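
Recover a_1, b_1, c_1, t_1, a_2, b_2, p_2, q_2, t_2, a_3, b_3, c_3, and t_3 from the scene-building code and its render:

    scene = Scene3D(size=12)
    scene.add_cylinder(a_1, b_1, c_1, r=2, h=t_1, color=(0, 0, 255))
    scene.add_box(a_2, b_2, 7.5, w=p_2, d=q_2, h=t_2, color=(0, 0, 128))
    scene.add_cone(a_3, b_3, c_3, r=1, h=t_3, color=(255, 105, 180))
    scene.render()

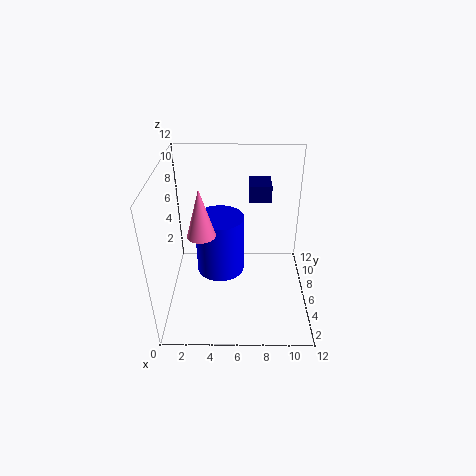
a_1 = 4.5
b_1 = 6
c_1 = 3
t_1 = 5
a_2 = 7
b_2 = 9.5
p_2 = 2
q_2 = 2.5
t_2 = 1.5
a_3 = 3.5
b_3 = 2.5
c_3 = 8.5
t_3 = 3.5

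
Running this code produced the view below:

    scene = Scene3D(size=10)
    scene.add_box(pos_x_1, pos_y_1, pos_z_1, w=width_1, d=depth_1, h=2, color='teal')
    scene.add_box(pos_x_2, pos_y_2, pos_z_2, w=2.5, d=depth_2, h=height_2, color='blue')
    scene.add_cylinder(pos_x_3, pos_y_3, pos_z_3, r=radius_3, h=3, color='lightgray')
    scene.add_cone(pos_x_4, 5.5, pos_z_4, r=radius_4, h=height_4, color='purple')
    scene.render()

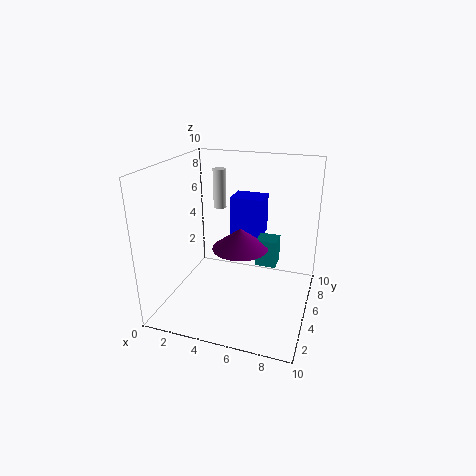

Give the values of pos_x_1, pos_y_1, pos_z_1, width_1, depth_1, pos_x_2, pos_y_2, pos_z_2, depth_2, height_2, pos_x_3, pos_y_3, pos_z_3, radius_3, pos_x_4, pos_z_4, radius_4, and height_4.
pos_x_1 = 6, pos_y_1 = 6, pos_z_1 = 2.5, width_1 = 1.5, depth_1 = 1.5, pos_x_2 = 3.5, pos_y_2 = 7.5, pos_z_2 = 4, depth_2 = 2, height_2 = 3, pos_x_3 = 2.5, pos_y_3 = 8, pos_z_3 = 6, radius_3 = 0.5, pos_x_4 = 5, pos_z_4 = 4, radius_4 = 2, height_4 = 1.5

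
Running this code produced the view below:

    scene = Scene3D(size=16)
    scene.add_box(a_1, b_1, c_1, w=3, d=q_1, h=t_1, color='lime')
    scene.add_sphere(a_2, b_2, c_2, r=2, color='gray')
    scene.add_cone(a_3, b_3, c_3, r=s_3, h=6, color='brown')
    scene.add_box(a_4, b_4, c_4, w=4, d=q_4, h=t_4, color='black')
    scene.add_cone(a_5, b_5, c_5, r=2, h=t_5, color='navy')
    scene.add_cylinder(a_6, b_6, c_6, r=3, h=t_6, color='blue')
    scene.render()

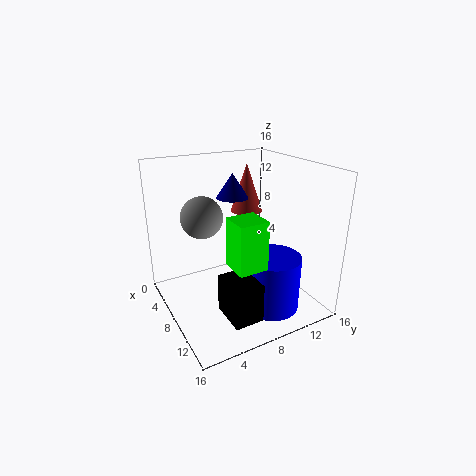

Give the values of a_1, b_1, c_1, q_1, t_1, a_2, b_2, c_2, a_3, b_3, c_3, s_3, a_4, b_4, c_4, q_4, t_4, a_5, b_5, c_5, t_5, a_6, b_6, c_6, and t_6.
a_1 = 11, b_1 = 5, c_1 = 7, q_1 = 3, t_1 = 5, a_2 = 10, b_2 = 3, c_2 = 12, a_3 = 3, b_3 = 12, c_3 = 9, s_3 = 2, a_4 = 11, b_4 = 4, c_4 = 2, q_4 = 3, t_4 = 4, a_5 = 3, b_5 = 10, c_5 = 11, t_5 = 3, a_6 = 12, b_6 = 10, c_6 = 1, t_6 = 6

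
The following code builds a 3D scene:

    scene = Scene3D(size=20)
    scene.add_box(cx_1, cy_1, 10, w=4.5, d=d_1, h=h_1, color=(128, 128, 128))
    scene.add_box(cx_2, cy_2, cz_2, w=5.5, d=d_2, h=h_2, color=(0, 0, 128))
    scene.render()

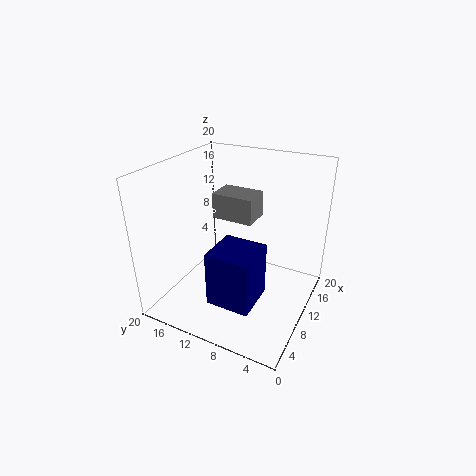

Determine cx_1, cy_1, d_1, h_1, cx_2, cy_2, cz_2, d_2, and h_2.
cx_1 = 14; cy_1 = 10; d_1 = 6.5; h_1 = 4; cx_2 = 1.5; cy_2 = 4.5; cz_2 = 5; d_2 = 5.5; h_2 = 7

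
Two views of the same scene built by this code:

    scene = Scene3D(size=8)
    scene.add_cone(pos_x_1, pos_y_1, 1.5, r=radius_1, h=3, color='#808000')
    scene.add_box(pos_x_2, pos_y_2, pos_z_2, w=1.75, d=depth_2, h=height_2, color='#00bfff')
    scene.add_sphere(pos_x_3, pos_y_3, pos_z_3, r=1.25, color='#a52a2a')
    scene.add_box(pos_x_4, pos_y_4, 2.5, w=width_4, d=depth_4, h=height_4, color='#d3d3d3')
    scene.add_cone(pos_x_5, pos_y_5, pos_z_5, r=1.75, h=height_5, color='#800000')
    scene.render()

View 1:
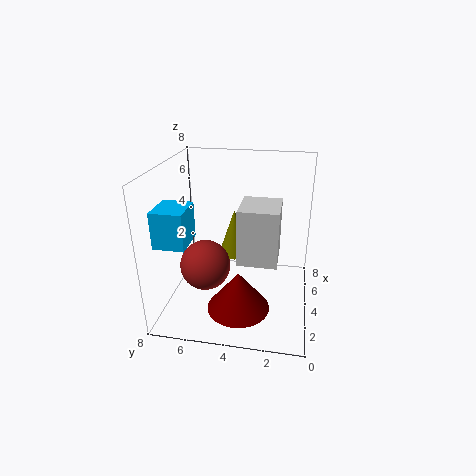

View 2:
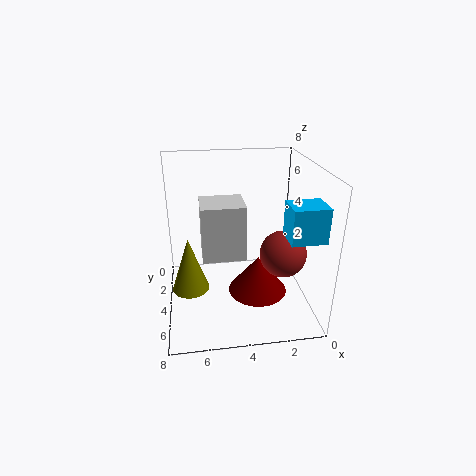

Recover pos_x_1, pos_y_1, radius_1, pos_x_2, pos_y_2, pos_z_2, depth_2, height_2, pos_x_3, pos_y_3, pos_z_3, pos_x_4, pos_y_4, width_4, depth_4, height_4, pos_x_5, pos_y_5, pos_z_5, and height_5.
pos_x_1 = 6.75
pos_y_1 = 4.75
radius_1 = 1
pos_x_2 = 0.25
pos_y_2 = 5.75
pos_z_2 = 5
depth_2 = 1.5
height_2 = 1.75
pos_x_3 = 1.75
pos_y_3 = 5.25
pos_z_3 = 3.5
pos_x_4 = 3.5
pos_y_4 = 1.75
width_4 = 2.5
depth_4 = 2.25
height_4 = 3.25
pos_x_5 = 2.75
pos_y_5 = 3.75
pos_z_5 = 0.25
height_5 = 2.25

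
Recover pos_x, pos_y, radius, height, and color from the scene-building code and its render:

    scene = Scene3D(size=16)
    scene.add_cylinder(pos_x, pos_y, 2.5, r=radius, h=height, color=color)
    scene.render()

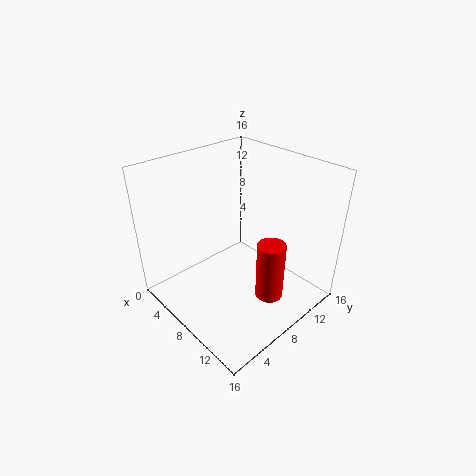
pos_x = 12.5
pos_y = 8.5
radius = 1.5
height = 6.5
color = 'red'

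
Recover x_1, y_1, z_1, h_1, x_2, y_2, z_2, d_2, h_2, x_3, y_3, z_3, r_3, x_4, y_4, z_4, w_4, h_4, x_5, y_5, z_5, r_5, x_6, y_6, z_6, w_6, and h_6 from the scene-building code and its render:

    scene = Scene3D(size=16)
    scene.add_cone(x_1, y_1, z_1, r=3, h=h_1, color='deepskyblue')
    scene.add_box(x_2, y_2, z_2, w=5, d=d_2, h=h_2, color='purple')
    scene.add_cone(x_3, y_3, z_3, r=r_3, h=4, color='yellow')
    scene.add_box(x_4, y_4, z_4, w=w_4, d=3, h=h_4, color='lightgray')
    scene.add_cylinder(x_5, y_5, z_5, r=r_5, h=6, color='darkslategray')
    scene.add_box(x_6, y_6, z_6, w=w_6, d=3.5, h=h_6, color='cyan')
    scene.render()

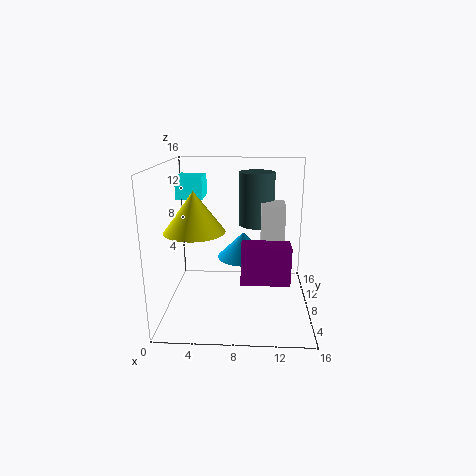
x_1 = 8.5, y_1 = 10, z_1 = 5, h_1 = 3, x_2 = 8.5, y_2 = 3.5, z_2 = 4.5, d_2 = 2.5, h_2 = 4, x_3 = 4, y_3 = 4, z_3 = 10, r_3 = 3, x_4 = 10.5, y_4 = 6.5, z_4 = 5.5, w_4 = 2.5, h_4 = 6.5, x_5 = 10, y_5 = 10, z_5 = 9, r_5 = 2, x_6 = 1, y_6 = 9, z_6 = 12, w_6 = 3, h_6 = 2.5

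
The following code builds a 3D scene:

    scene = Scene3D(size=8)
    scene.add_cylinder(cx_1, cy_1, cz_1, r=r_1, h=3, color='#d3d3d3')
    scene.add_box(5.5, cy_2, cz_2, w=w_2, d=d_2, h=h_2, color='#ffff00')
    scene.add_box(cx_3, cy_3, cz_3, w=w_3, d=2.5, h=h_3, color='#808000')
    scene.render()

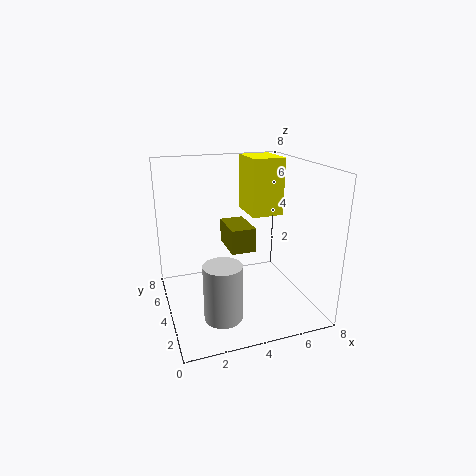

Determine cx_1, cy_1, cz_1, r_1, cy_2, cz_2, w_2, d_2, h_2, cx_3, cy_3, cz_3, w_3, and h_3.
cx_1 = 2.5, cy_1 = 2, cz_1 = 0.5, r_1 = 1, cy_2 = 5.5, cz_2 = 4.5, w_2 = 2, d_2 = 2.5, h_2 = 3.5, cx_3 = 4, cy_3 = 5, cz_3 = 2.5, w_3 = 1.5, h_3 = 1.5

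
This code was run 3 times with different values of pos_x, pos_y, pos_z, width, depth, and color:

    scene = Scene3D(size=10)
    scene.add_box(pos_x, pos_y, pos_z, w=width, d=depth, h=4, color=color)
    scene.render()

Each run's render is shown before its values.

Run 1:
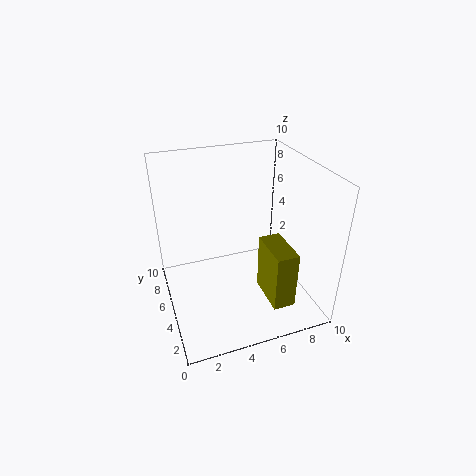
pos_x = 6.25
pos_y = 1.25
pos_z = 1.25
width = 1.5
depth = 3
color = 'olive'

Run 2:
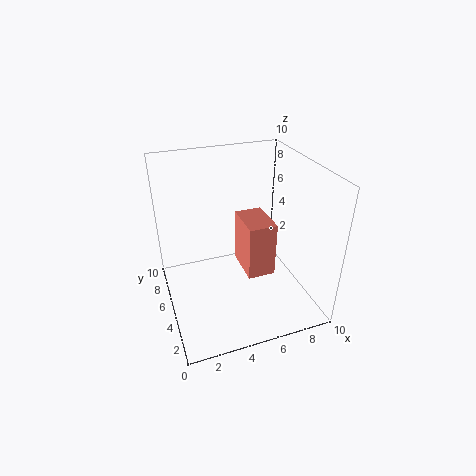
pos_x = 5.5
pos_y = 4
pos_z = 2
width = 2
depth = 3
color = 'salmon'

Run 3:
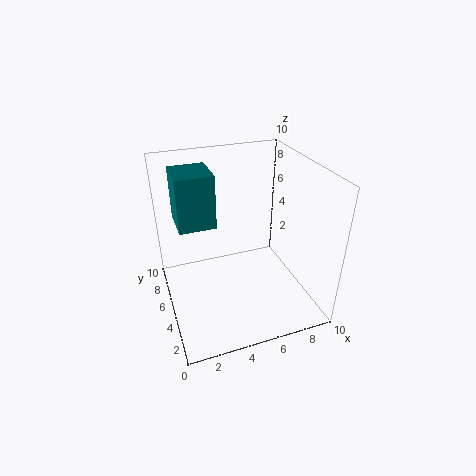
pos_x = 1.25
pos_y = 6.75
pos_z = 5
width = 2.75
depth = 3
color = 'teal'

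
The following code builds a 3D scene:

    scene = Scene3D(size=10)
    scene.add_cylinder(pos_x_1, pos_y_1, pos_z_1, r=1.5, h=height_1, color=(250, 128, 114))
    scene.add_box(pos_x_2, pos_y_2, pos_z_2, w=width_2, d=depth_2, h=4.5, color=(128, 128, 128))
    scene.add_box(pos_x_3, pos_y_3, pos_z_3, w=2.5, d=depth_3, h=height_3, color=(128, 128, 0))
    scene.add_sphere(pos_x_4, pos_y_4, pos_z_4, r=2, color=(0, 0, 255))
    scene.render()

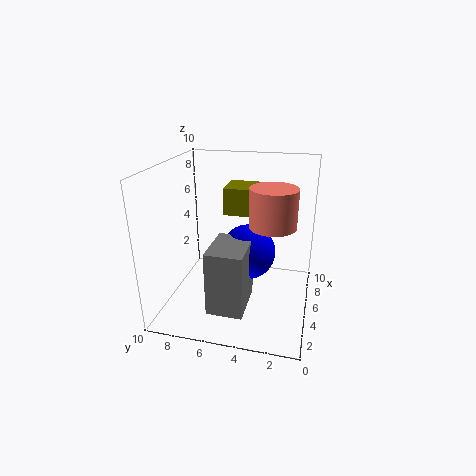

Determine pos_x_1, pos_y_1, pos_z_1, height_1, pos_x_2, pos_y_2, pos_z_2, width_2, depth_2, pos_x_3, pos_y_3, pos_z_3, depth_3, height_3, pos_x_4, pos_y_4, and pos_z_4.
pos_x_1 = 4
pos_y_1 = 2.5
pos_z_1 = 6.5
height_1 = 2.5
pos_x_2 = 2
pos_y_2 = 4
pos_z_2 = 0.5
width_2 = 3.5
depth_2 = 2.5
pos_x_3 = 6.5
pos_y_3 = 3.5
pos_z_3 = 6
depth_3 = 3
height_3 = 2
pos_x_4 = 6
pos_y_4 = 4.5
pos_z_4 = 3.5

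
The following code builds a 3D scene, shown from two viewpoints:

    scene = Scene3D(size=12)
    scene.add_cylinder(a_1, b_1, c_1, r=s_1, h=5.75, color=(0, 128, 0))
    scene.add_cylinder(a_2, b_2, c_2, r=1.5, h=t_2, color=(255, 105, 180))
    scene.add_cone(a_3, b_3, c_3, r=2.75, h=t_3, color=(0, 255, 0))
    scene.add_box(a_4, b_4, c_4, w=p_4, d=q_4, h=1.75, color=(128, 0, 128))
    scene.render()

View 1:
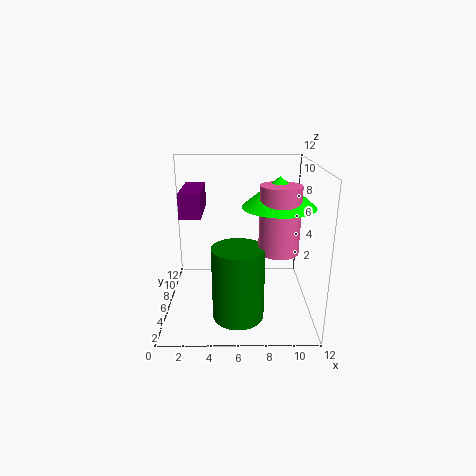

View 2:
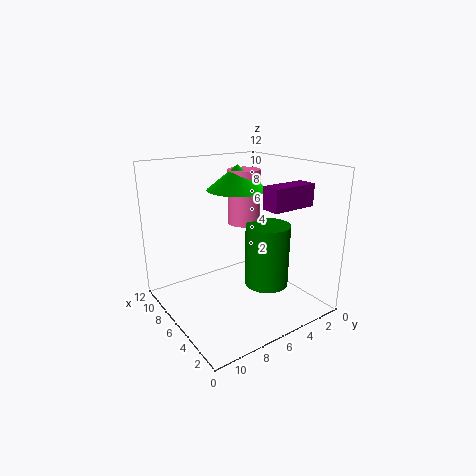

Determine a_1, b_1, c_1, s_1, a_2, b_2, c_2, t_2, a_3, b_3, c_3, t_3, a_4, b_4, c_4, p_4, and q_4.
a_1 = 6, b_1 = 2.75, c_1 = 0.75, s_1 = 2, a_2 = 9, b_2 = 3.25, c_2 = 6, t_2 = 5, a_3 = 9, b_3 = 4, c_3 = 9.25, t_3 = 2.25, a_4 = 2, b_4 = 1.75, c_4 = 9, p_4 = 1.5, q_4 = 3.75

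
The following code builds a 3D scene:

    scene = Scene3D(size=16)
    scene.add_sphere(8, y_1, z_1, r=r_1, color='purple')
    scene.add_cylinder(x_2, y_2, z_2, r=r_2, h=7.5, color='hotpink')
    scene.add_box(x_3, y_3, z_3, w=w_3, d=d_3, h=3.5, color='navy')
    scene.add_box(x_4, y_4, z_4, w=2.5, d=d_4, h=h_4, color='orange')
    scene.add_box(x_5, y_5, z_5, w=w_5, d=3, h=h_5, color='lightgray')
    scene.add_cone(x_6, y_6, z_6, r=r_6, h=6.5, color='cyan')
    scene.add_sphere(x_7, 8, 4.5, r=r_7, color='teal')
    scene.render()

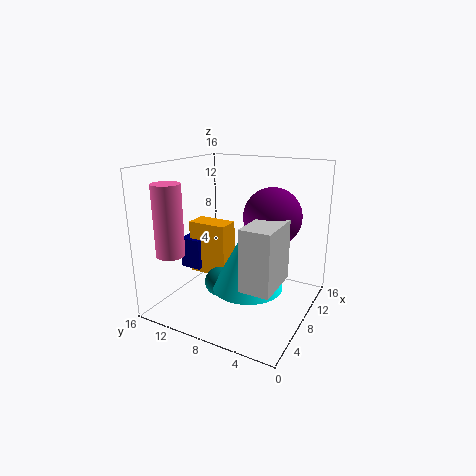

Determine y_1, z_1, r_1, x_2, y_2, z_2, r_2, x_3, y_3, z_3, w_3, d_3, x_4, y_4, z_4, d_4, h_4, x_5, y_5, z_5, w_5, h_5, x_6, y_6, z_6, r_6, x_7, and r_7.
y_1 = 4
z_1 = 11
r_1 = 3
x_2 = 2.5
y_2 = 13
z_2 = 7
r_2 = 1.5
x_3 = 6
y_3 = 12
z_3 = 4
w_3 = 4
d_3 = 2.5
x_4 = 6.5
y_4 = 9
z_4 = 3.5
d_4 = 4.5
h_4 = 6
x_5 = 1.5
y_5 = 1.5
z_5 = 5.5
w_5 = 5
h_5 = 6
x_6 = 4.5
y_6 = 5
z_6 = 4.5
r_6 = 3.5
x_7 = 4
r_7 = 1.5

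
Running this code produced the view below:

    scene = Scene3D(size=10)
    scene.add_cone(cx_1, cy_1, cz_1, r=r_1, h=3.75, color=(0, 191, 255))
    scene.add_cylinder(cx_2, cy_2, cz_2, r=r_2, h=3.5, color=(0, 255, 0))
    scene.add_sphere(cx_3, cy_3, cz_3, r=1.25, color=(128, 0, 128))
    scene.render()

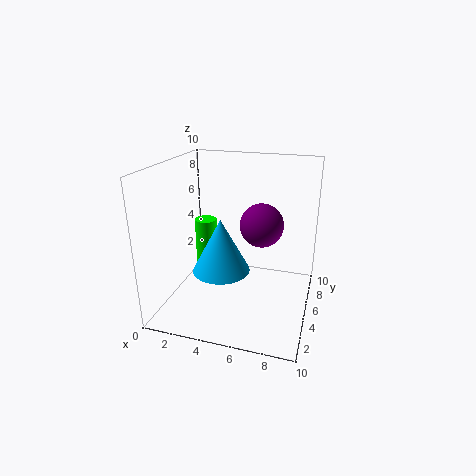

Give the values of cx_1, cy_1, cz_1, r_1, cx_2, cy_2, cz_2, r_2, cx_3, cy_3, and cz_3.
cx_1 = 4, cy_1 = 4.25, cz_1 = 2.75, r_1 = 2, cx_2 = 2.75, cy_2 = 4.75, cz_2 = 2.75, r_2 = 0.75, cx_3 = 7.25, cy_3 = 2.25, cz_3 = 7.25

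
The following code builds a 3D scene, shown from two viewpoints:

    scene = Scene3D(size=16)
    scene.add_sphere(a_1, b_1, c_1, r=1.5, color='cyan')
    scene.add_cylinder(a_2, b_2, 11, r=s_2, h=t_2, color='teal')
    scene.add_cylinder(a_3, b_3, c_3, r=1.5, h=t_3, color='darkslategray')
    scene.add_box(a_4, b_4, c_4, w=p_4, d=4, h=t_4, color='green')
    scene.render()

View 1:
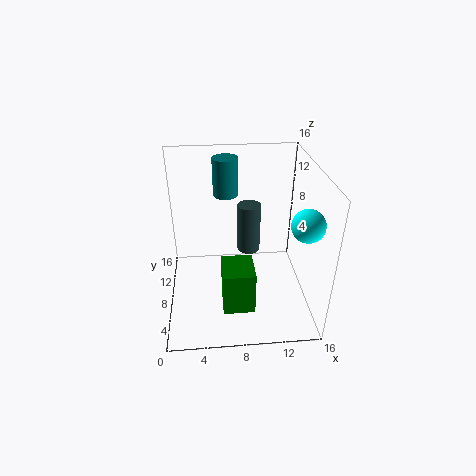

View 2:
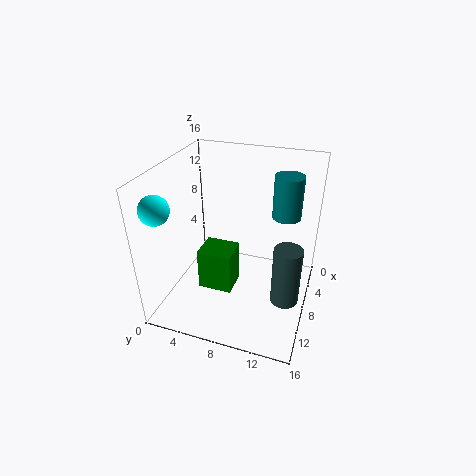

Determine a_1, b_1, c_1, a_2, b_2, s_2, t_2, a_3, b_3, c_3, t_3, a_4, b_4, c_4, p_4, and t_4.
a_1 = 13.5; b_1 = 1.5; c_1 = 13; a_2 = 7; b_2 = 13; s_2 = 1.5; t_2 = 4.5; a_3 = 10; b_3 = 14; c_3 = 2.5; t_3 = 6.5; a_4 = 6; b_4 = 3.5; c_4 = 1; p_4 = 3.5; t_4 = 5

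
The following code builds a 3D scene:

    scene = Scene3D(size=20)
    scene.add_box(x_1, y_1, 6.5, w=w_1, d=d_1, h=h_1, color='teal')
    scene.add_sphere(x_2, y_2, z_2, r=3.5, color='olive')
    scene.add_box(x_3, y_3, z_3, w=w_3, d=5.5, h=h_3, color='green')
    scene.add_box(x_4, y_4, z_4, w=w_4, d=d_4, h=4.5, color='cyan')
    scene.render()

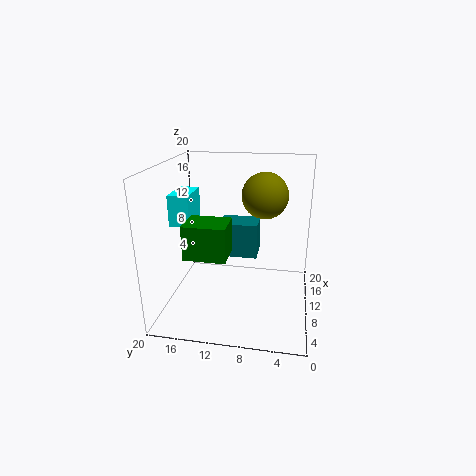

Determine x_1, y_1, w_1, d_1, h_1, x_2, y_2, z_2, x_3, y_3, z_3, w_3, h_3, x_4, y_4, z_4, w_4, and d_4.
x_1 = 11, y_1 = 7.5, w_1 = 4, d_1 = 5.5, h_1 = 5, x_2 = 16, y_2 = 7, z_2 = 14.5, x_3 = 4, y_3 = 10.5, z_3 = 9, w_3 = 4.5, h_3 = 4.5, x_4 = 10, y_4 = 17, z_4 = 11, w_4 = 5.5, d_4 = 3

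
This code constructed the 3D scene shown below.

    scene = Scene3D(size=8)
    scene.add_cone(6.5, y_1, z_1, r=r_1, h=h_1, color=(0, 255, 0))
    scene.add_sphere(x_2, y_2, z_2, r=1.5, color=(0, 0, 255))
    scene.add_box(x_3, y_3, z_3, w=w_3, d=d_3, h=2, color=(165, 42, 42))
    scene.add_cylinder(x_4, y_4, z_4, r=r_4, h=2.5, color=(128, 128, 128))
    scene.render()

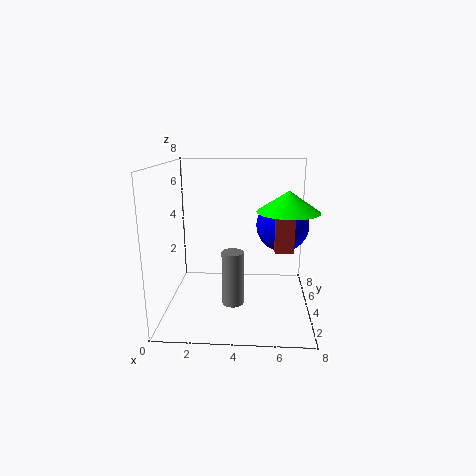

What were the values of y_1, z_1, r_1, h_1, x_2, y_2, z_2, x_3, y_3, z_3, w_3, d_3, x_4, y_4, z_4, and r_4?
y_1 = 2, z_1 = 6, r_1 = 1.5, h_1 = 1, x_2 = 6.5, y_2 = 5, z_2 = 4.5, x_3 = 6, y_3 = 3, z_3 = 3.5, w_3 = 1, d_3 = 2, x_4 = 4, y_4 = 0.5, z_4 = 2, r_4 = 0.5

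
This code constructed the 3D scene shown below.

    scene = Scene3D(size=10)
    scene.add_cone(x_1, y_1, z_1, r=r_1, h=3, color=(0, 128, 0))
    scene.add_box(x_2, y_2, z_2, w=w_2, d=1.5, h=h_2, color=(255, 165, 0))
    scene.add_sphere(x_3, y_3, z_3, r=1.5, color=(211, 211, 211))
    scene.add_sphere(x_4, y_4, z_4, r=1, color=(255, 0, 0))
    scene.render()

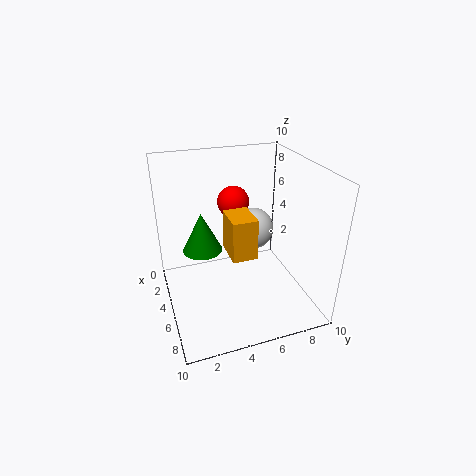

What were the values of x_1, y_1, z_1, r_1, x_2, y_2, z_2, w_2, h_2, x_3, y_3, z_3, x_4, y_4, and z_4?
x_1 = 2.5; y_1 = 3; z_1 = 3; r_1 = 1.5; x_2 = 6.5; y_2 = 3.5; z_2 = 5.5; w_2 = 2; h_2 = 2.5; x_3 = 4; y_3 = 6.5; z_3 = 5; x_4 = 5.5; y_4 = 4.5; z_4 = 8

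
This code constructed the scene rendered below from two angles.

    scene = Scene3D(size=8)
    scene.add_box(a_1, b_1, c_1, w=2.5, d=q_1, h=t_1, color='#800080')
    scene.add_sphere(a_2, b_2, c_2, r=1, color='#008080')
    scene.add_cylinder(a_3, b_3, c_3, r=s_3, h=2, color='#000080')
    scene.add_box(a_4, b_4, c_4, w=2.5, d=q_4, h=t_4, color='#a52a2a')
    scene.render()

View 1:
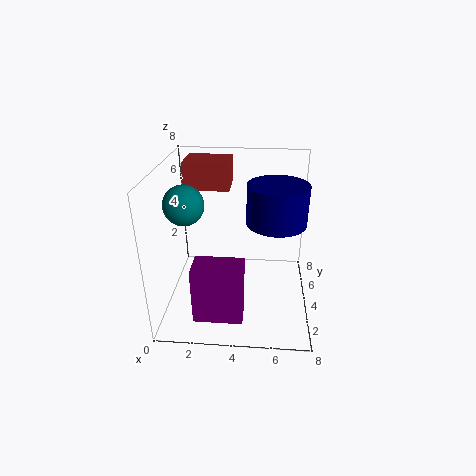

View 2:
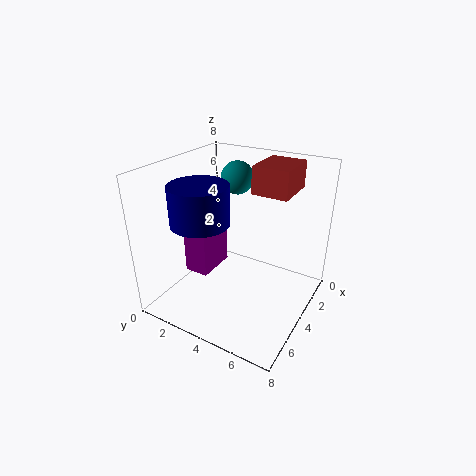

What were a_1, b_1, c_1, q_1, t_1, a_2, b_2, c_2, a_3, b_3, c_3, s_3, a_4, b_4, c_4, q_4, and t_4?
a_1 = 2; b_1 = 0.5; c_1 = 1; q_1 = 1.5; t_1 = 3; a_2 = 1.5; b_2 = 2.5; c_2 = 6.5; a_3 = 6; b_3 = 3; c_3 = 5.5; s_3 = 1.5; a_4 = 1; b_4 = 4.5; c_4 = 6.5; q_4 = 2; t_4 = 1.5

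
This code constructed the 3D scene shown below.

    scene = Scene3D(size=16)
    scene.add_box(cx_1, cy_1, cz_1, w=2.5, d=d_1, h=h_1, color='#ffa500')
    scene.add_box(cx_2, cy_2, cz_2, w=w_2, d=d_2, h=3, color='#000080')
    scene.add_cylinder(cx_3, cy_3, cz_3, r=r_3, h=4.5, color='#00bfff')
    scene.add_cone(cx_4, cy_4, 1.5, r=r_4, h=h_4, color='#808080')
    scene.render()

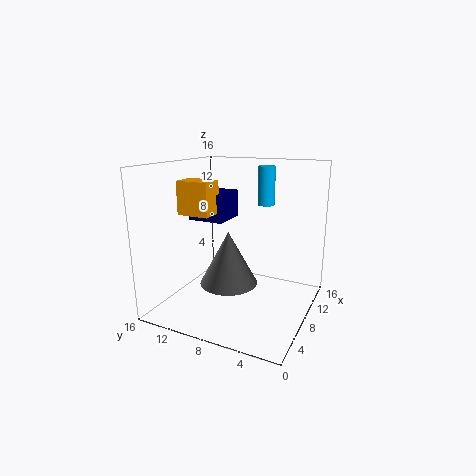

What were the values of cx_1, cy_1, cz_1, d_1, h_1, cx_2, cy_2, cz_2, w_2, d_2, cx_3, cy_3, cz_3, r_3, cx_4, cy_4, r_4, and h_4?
cx_1 = 4; cy_1 = 9.5; cz_1 = 11; d_1 = 3.5; h_1 = 3.5; cx_2 = 6; cy_2 = 9; cz_2 = 10; w_2 = 4; d_2 = 4; cx_3 = 12.5; cy_3 = 6.5; cz_3 = 11; r_3 = 1; cx_4 = 9.5; cy_4 = 10; r_4 = 3.5; h_4 = 6.5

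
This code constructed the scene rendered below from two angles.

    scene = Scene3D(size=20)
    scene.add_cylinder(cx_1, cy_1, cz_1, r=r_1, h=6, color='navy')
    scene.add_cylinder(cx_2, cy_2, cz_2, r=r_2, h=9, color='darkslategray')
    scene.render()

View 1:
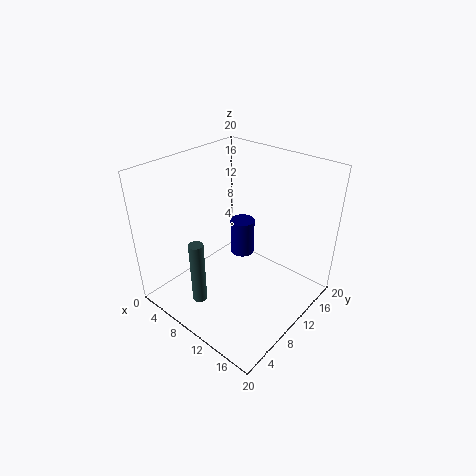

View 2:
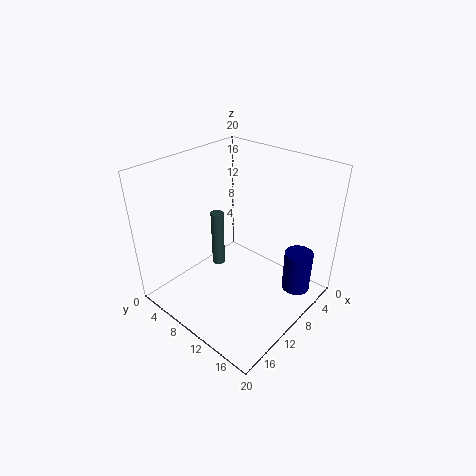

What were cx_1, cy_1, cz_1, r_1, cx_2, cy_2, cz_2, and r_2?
cx_1 = 5; cy_1 = 17; cz_1 = 2; r_1 = 2; cx_2 = 8; cy_2 = 4; cz_2 = 2; r_2 = 1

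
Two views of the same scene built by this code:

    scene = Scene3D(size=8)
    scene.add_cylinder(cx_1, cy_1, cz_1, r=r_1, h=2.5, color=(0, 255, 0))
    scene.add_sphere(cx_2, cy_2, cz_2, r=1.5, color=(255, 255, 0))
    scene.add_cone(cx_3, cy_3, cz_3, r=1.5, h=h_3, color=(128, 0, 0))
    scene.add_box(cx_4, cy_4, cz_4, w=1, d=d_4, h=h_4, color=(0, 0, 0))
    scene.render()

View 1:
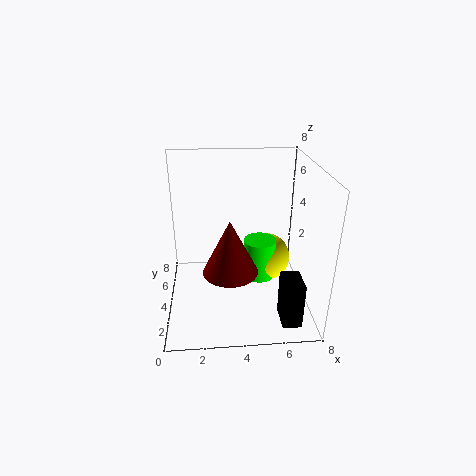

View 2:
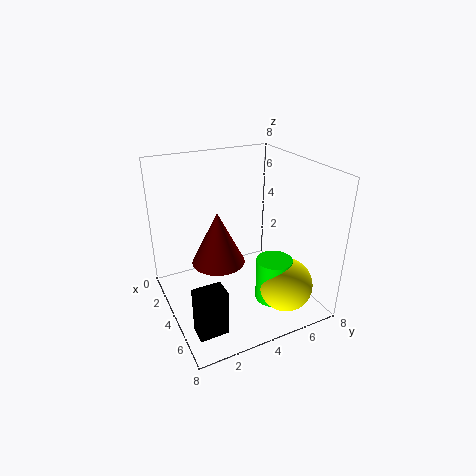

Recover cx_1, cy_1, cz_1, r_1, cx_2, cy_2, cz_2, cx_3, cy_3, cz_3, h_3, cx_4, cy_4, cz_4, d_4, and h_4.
cx_1 = 5.5
cy_1 = 5.5
cz_1 = 0.5
r_1 = 1
cx_2 = 6
cy_2 = 6
cz_2 = 1.5
cx_3 = 3.5
cy_3 = 3
cz_3 = 2.5
h_3 = 3
cx_4 = 6
cy_4 = 0.5
cz_4 = 0.5
d_4 = 1.5
h_4 = 2.5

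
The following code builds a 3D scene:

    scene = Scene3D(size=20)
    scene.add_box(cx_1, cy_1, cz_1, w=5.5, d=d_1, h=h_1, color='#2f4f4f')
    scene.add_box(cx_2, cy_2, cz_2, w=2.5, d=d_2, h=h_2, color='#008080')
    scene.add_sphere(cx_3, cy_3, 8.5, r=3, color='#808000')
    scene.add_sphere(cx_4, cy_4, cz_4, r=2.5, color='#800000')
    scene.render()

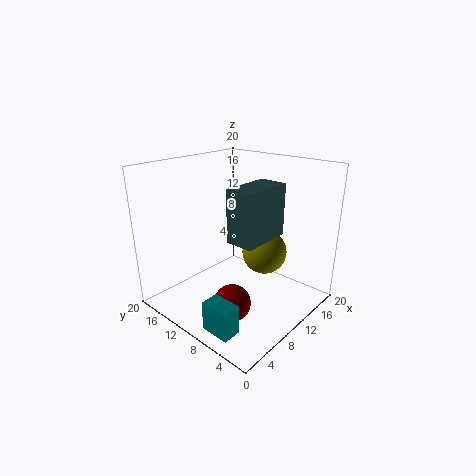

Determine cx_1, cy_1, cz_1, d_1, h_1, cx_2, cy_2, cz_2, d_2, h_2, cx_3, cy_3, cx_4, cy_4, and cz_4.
cx_1 = 1
cy_1 = 0.5
cz_1 = 14.5
d_1 = 3
h_1 = 5.5
cx_2 = 1.5
cy_2 = 4.5
cz_2 = 0.5
d_2 = 4
h_2 = 4
cx_3 = 11.5
cy_3 = 6.5
cx_4 = 6
cy_4 = 7.5
cz_4 = 2.5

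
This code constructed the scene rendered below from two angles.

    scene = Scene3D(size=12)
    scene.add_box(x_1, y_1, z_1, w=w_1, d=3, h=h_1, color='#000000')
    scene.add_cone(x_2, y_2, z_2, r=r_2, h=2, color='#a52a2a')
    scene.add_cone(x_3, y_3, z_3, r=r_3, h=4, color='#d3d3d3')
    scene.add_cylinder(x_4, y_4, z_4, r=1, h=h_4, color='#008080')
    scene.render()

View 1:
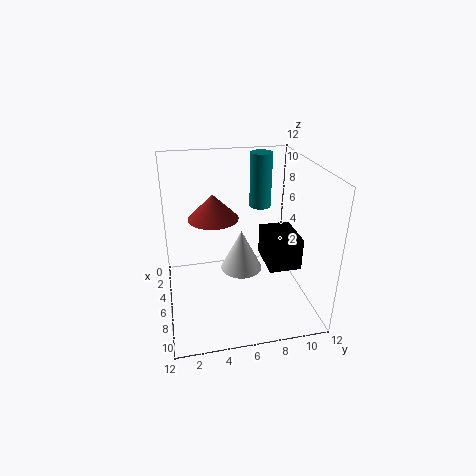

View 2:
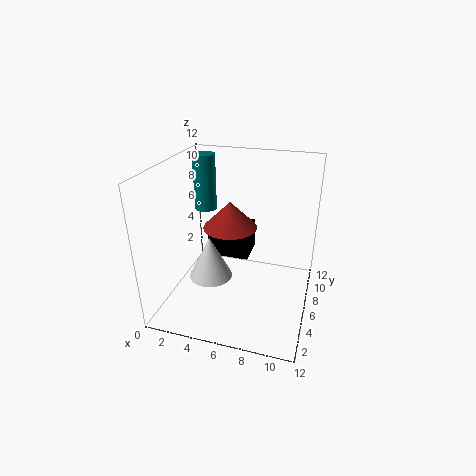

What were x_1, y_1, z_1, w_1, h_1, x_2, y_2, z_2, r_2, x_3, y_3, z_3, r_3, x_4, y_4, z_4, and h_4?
x_1 = 2, y_1 = 9, z_1 = 2, w_1 = 4, h_1 = 3, x_2 = 6, y_2 = 4, z_2 = 8, r_2 = 2, x_3 = 3, y_3 = 7, z_3 = 1, r_3 = 2, x_4 = 2, y_4 = 9, z_4 = 7, h_4 = 5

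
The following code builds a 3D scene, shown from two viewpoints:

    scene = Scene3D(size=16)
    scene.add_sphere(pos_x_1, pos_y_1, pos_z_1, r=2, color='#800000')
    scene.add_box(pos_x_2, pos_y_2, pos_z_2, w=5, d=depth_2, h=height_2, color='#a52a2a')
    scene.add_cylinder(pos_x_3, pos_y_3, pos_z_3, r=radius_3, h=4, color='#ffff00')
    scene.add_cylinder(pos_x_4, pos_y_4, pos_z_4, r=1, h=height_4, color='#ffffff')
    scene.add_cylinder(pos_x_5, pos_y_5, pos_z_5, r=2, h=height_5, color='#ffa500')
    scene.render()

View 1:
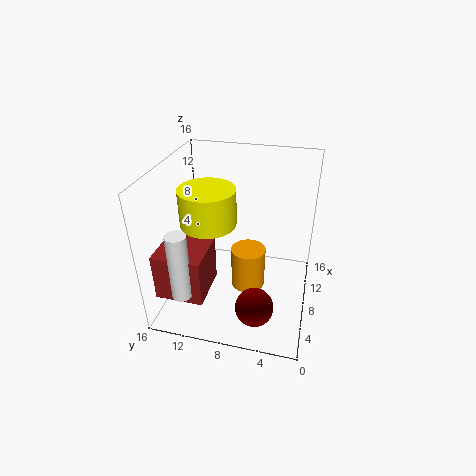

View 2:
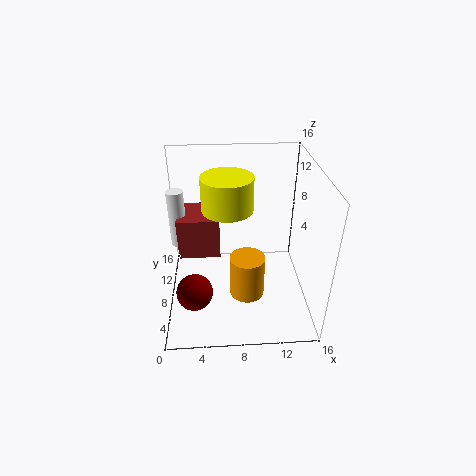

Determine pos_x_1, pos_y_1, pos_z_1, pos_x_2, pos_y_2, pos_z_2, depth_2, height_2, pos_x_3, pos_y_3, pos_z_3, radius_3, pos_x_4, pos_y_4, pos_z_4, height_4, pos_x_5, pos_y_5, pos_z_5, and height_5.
pos_x_1 = 3
pos_y_1 = 5
pos_z_1 = 3
pos_x_2 = 1
pos_y_2 = 10
pos_z_2 = 4
depth_2 = 5
height_2 = 5
pos_x_3 = 7
pos_y_3 = 11
pos_z_3 = 10
radius_3 = 3
pos_x_4 = 1
pos_y_4 = 12
pos_z_4 = 5
height_4 = 7
pos_x_5 = 9
pos_y_5 = 7
pos_z_5 = 1
height_5 = 5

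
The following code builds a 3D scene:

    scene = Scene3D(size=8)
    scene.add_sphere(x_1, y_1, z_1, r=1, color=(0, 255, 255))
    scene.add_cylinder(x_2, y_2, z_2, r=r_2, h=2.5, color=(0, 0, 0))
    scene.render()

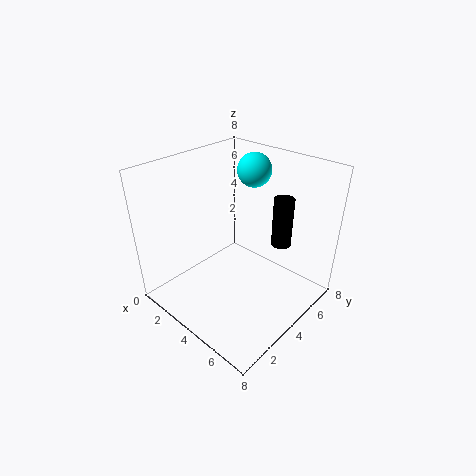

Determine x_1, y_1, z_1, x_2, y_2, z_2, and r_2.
x_1 = 3
y_1 = 6.5
z_1 = 7
x_2 = 6.5
y_2 = 4.5
z_2 = 4.5
r_2 = 0.5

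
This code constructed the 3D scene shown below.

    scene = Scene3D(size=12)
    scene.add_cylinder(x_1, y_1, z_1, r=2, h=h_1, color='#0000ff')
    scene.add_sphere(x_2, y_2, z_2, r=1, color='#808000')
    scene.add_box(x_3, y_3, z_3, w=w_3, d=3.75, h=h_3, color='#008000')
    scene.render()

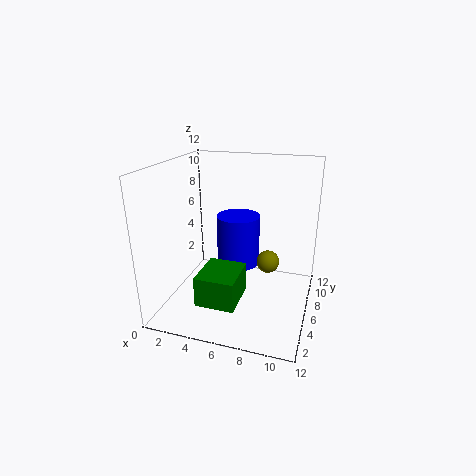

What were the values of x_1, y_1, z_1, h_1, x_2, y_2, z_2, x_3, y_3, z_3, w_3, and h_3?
x_1 = 5; y_1 = 9.25; z_1 = 2; h_1 = 4.75; x_2 = 8.25; y_2 = 7.75; z_2 = 3.25; x_3 = 3.5; y_3 = 2.25; z_3 = 1.25; w_3 = 3.25; h_3 = 2.5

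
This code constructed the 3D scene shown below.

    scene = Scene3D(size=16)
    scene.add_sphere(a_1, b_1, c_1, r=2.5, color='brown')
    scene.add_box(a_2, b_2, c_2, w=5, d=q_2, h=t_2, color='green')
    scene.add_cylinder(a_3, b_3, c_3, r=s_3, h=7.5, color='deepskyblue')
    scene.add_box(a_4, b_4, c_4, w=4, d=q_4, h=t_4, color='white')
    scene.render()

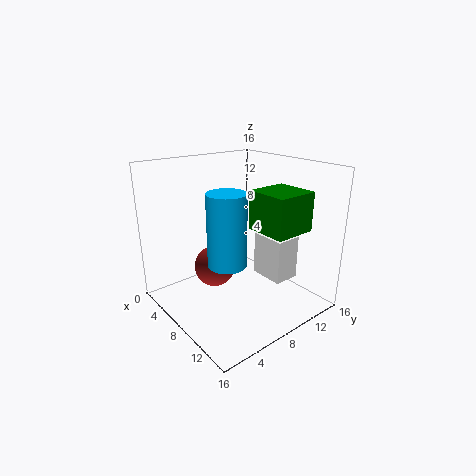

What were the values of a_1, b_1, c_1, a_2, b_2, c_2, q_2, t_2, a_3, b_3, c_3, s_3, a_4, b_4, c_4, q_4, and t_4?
a_1 = 4, b_1 = 7.5, c_1 = 3, a_2 = 7.5, b_2 = 10, c_2 = 8.5, q_2 = 5, t_2 = 4.5, a_3 = 10, b_3 = 5, c_3 = 6.5, s_3 = 2, a_4 = 8, b_4 = 10.5, c_4 = 3, q_4 = 3, t_4 = 5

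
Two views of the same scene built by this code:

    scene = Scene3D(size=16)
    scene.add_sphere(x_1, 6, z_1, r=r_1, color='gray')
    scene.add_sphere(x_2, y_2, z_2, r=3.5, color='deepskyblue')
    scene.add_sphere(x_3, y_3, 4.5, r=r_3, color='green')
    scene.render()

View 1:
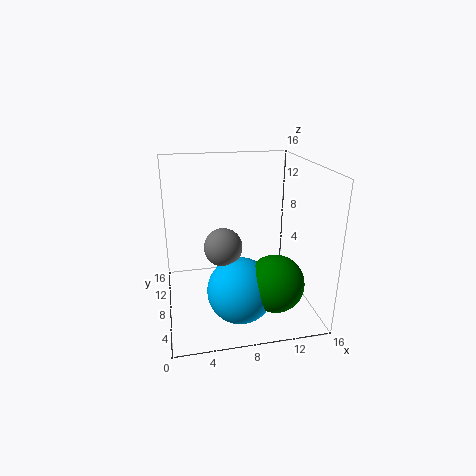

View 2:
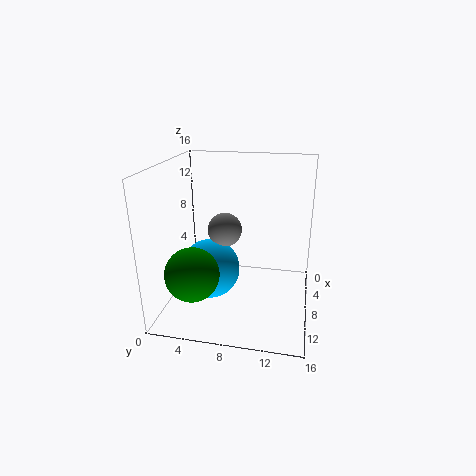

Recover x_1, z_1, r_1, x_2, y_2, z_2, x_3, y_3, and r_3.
x_1 = 6, z_1 = 8, r_1 = 2, x_2 = 7.5, y_2 = 4.5, z_2 = 3.5, x_3 = 11, y_3 = 3.5, r_3 = 3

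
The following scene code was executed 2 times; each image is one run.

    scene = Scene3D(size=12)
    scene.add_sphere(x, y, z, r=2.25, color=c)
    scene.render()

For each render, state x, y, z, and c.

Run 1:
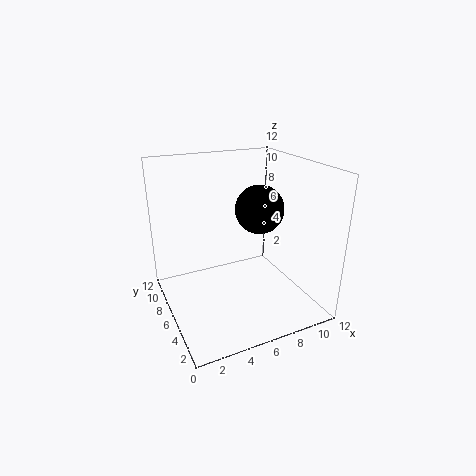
x = 9.25; y = 8.25; z = 7.25; c = 'black'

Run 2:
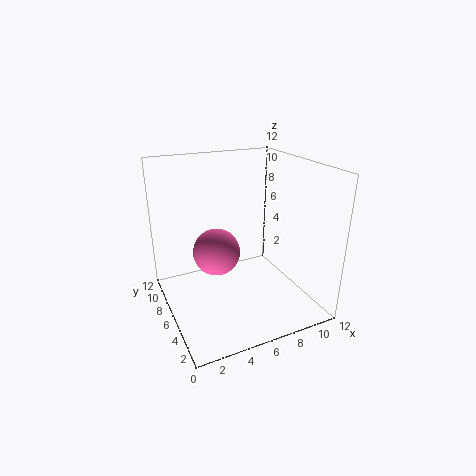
x = 5.5; y = 9.75; z = 3; c = 'hotpink'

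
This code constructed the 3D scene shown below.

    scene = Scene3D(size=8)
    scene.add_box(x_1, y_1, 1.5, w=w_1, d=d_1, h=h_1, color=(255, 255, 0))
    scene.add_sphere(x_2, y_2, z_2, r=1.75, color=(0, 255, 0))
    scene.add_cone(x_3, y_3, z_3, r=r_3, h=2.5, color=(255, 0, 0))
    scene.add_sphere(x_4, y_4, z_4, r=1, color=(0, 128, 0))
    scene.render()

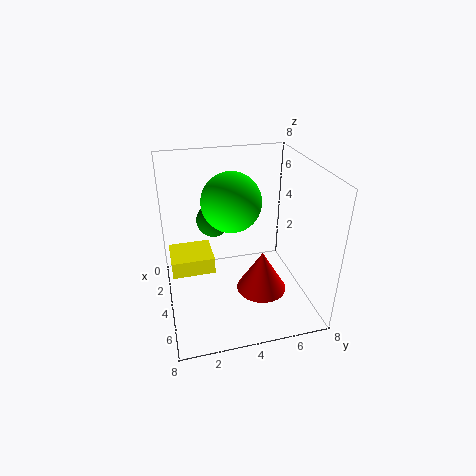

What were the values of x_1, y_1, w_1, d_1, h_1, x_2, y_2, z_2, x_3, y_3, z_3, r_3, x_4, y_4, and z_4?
x_1 = 1.25
y_1 = 0.25
w_1 = 2.25
d_1 = 2.5
h_1 = 1
x_2 = 2.5
y_2 = 4
z_2 = 5.5
x_3 = 4
y_3 = 5.5
z_3 = 0.25
r_3 = 1.5
x_4 = 2
y_4 = 3
z_4 = 4.25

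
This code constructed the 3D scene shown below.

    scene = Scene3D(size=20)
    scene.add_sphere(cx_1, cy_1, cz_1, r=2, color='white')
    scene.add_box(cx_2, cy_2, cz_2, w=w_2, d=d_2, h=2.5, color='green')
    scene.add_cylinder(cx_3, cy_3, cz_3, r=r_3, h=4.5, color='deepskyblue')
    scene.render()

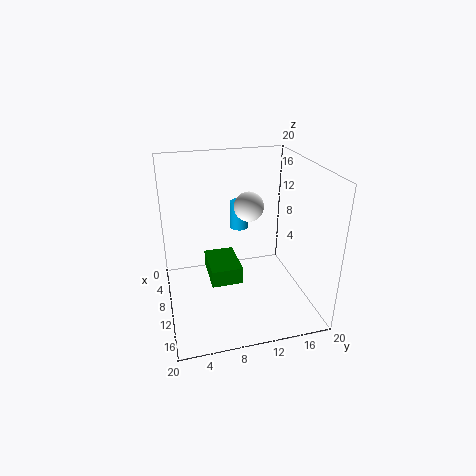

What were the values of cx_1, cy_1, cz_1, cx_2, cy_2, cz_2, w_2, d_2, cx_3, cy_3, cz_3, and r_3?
cx_1 = 10
cy_1 = 11.5
cz_1 = 14.5
cx_2 = 4.5
cy_2 = 6
cz_2 = 3
w_2 = 6.5
d_2 = 4.5
cx_3 = 1.5
cy_3 = 12.5
cz_3 = 7.5
r_3 = 1.5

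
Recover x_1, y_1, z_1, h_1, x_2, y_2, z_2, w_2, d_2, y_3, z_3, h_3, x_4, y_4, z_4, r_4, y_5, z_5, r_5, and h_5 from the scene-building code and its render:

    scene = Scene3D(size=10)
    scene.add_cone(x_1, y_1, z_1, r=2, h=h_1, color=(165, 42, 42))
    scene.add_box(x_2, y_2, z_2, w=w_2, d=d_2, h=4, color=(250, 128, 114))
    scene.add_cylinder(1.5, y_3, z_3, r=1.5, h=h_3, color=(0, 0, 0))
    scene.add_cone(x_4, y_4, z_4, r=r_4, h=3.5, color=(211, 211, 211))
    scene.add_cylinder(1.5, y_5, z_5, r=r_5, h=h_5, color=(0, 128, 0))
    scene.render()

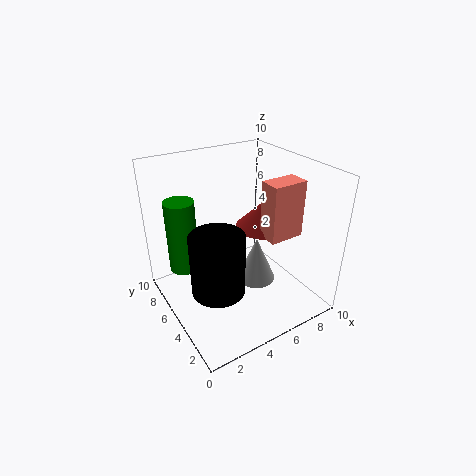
x_1 = 7.5; y_1 = 5.5; z_1 = 5; h_1 = 2; x_2 = 6.5; y_2 = 3; z_2 = 5; w_2 = 2.5; d_2 = 1.5; y_3 = 1.5; z_3 = 4.5; h_3 = 3.5; x_4 = 7; y_4 = 5.5; z_4 = 0.5; r_4 = 1.5; y_5 = 6.5; z_5 = 3; r_5 = 1; h_5 = 5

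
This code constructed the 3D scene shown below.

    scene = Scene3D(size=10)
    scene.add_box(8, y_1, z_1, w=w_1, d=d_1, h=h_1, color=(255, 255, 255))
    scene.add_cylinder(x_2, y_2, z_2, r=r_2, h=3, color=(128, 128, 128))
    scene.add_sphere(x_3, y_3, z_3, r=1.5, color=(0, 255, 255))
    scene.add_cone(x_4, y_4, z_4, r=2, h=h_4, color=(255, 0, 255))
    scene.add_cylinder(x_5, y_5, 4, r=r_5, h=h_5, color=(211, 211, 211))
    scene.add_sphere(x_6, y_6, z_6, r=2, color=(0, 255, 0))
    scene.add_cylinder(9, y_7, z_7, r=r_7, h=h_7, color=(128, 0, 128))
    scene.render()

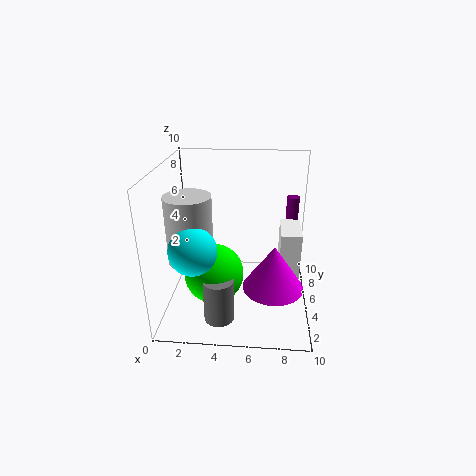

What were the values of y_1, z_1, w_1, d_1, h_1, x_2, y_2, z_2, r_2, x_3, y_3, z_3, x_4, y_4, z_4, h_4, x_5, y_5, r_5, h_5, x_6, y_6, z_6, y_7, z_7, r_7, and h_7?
y_1 = 5.5
z_1 = 1
w_1 = 1.5
d_1 = 3
h_1 = 4
x_2 = 4
y_2 = 2
z_2 = 0.5
r_2 = 1
x_3 = 2.5
y_3 = 2
z_3 = 5.5
x_4 = 7.5
y_4 = 3
z_4 = 2.5
h_4 = 3
x_5 = 2
y_5 = 3.5
r_5 = 1.5
h_5 = 4.5
x_6 = 3.5
y_6 = 3.5
z_6 = 3
y_7 = 9.5
z_7 = 2
r_7 = 0.5
h_7 = 4.5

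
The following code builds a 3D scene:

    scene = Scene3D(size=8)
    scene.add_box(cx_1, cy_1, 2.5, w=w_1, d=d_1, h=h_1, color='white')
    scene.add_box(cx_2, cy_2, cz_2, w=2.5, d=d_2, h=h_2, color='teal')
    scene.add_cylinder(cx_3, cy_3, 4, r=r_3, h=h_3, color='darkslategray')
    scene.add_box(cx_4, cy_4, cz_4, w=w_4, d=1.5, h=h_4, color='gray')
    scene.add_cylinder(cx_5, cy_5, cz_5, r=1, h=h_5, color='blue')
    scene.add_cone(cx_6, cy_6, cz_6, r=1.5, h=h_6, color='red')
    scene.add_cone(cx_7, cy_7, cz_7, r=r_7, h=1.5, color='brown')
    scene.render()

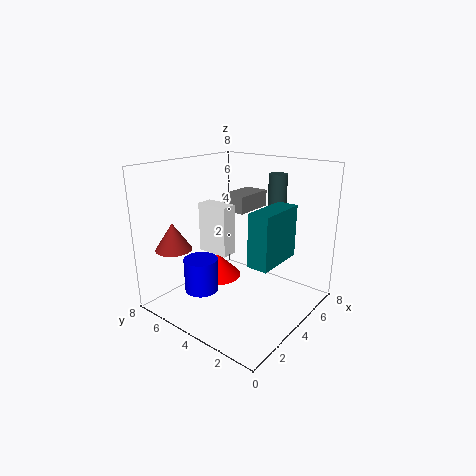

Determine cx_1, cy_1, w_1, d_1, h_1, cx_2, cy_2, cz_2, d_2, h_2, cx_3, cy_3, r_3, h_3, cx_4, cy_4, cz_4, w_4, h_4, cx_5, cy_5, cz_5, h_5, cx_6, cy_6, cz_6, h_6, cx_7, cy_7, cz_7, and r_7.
cx_1 = 4; cy_1 = 5; w_1 = 1; d_1 = 2; h_1 = 3; cx_2 = 1.5; cy_2 = 0.5; cz_2 = 4; d_2 = 1; h_2 = 2.5; cx_3 = 5.5; cy_3 = 2.5; r_3 = 0.5; h_3 = 3.5; cx_4 = 5; cy_4 = 4.5; cz_4 = 5; w_4 = 2.5; h_4 = 1; cx_5 = 3; cy_5 = 6; cz_5 = 0.5; h_5 = 2; cx_6 = 5; cy_6 = 6.5; cz_6 = 0.5; h_6 = 1.5; cx_7 = 1.5; cy_7 = 6.5; cz_7 = 3.5; r_7 = 1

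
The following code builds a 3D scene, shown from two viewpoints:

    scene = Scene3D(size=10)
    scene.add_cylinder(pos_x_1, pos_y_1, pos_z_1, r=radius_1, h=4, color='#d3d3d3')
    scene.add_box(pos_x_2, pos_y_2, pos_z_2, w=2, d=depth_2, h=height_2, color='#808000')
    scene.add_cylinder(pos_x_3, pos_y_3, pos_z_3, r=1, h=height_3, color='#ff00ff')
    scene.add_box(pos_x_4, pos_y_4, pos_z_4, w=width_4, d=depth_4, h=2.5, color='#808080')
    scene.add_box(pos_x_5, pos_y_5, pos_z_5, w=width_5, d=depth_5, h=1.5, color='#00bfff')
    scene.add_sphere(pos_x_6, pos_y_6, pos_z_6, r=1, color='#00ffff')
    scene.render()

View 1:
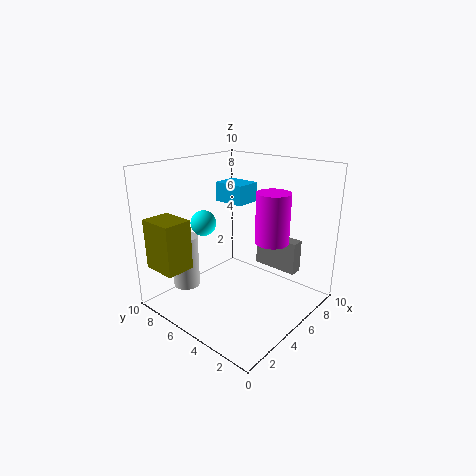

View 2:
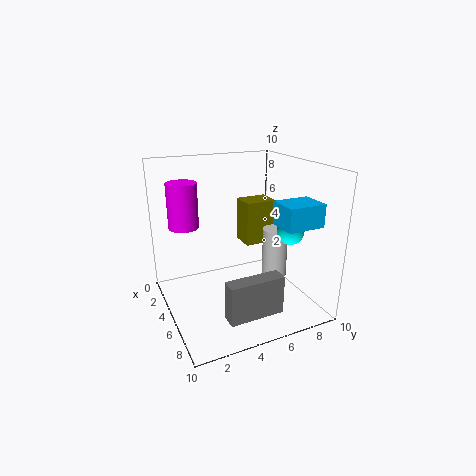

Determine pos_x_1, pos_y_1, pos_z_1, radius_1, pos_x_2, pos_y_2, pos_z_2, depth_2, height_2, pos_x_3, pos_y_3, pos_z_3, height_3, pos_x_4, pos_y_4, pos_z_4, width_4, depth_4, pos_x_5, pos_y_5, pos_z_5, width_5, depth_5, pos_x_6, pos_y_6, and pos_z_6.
pos_x_1 = 3.5
pos_y_1 = 9
pos_z_1 = 0.5
radius_1 = 1
pos_x_2 = 0.5
pos_y_2 = 7
pos_z_2 = 3
depth_2 = 2.5
height_2 = 3.5
pos_x_3 = 4
pos_y_3 = 1.5
pos_z_3 = 6
height_3 = 3
pos_x_4 = 8.5
pos_y_4 = 2.5
pos_z_4 = 1.5
width_4 = 1
depth_4 = 3.5
pos_x_5 = 7
pos_y_5 = 6.5
pos_z_5 = 6.5
width_5 = 2
depth_5 = 2.5
pos_x_6 = 5.5
pos_y_6 = 9
pos_z_6 = 5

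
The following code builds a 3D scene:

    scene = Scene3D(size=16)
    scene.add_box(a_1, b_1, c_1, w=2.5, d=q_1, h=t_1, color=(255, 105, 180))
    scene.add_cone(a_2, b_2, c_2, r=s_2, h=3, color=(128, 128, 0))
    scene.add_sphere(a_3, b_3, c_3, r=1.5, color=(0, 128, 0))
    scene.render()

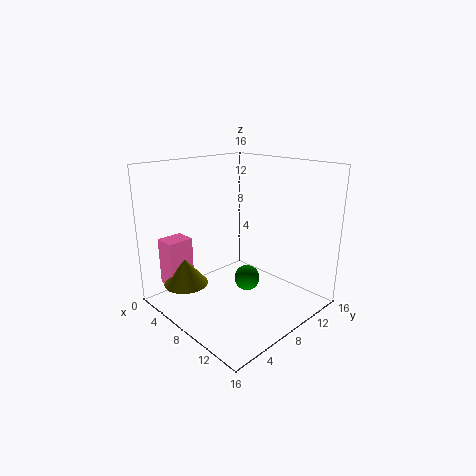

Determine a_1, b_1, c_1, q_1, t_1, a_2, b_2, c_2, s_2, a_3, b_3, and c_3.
a_1 = 1
b_1 = 2
c_1 = 2
q_1 = 3
t_1 = 5.5
a_2 = 4
b_2 = 3.5
c_2 = 2.5
s_2 = 2.5
a_3 = 8
b_3 = 9.5
c_3 = 2.5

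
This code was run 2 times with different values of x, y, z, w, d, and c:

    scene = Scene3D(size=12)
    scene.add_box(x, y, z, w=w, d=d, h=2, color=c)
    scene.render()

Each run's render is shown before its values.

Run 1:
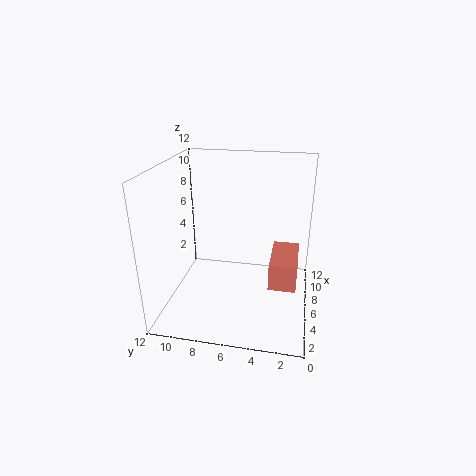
x = 2, y = 1, z = 4, w = 4, d = 2, c = 'salmon'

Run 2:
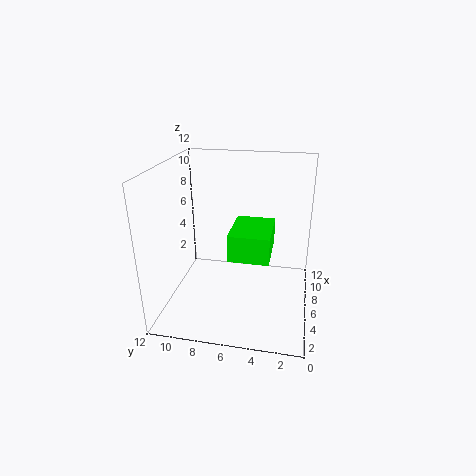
x = 2, y = 3, z = 6, w = 4, d = 3, c = 'lime'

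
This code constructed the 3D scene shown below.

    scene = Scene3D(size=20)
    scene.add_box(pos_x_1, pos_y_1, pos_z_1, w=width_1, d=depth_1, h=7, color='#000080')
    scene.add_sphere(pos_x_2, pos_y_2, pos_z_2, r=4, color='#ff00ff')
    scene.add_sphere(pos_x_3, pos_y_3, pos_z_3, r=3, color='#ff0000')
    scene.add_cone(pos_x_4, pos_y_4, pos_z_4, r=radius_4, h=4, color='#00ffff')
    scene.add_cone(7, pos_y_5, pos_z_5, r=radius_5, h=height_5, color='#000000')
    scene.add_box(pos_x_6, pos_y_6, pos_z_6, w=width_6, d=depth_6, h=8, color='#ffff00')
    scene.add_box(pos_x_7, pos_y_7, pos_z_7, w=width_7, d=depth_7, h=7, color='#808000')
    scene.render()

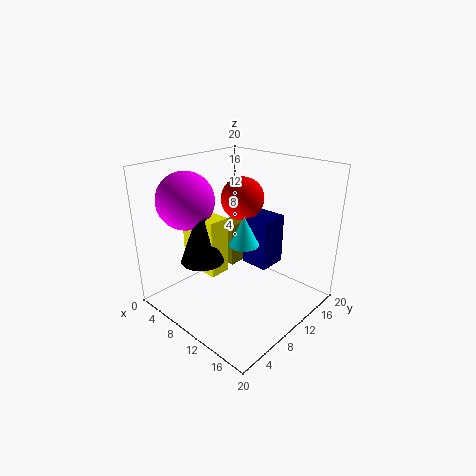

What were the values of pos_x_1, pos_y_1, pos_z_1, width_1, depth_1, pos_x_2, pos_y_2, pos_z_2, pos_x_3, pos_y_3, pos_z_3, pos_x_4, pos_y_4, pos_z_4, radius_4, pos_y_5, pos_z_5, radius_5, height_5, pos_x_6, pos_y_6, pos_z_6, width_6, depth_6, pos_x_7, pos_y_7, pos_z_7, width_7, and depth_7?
pos_x_1 = 10
pos_y_1 = 11
pos_z_1 = 6
width_1 = 4
depth_1 = 4
pos_x_2 = 4
pos_y_2 = 6
pos_z_2 = 15
pos_x_3 = 9
pos_y_3 = 12
pos_z_3 = 15
pos_x_4 = 12
pos_y_4 = 9
pos_z_4 = 10
radius_4 = 2
pos_y_5 = 6
pos_z_5 = 7
radius_5 = 3
height_5 = 8
pos_x_6 = 3
pos_y_6 = 6
pos_z_6 = 5
width_6 = 6
depth_6 = 3
pos_x_7 = 2
pos_y_7 = 14
pos_z_7 = 2
width_7 = 3
depth_7 = 3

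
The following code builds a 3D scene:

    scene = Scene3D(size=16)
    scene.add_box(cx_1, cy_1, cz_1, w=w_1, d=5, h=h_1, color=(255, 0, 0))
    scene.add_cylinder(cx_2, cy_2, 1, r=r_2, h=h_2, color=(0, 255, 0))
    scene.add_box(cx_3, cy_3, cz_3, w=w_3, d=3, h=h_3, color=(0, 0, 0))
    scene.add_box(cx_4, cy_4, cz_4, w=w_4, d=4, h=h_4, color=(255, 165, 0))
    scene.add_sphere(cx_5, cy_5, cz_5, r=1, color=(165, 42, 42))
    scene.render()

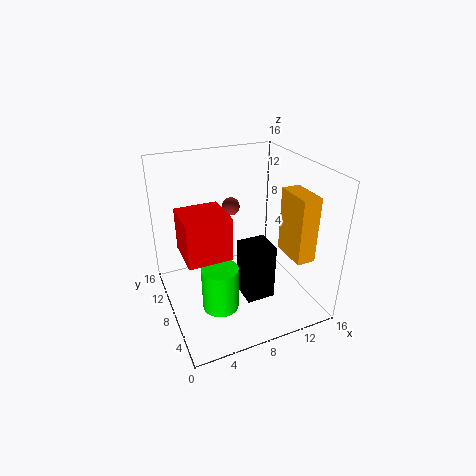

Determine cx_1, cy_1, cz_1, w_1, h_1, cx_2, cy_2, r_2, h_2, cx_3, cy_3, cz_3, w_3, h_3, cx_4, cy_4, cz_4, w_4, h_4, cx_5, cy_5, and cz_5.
cx_1 = 2, cy_1 = 7, cz_1 = 6, w_1 = 5, h_1 = 5, cx_2 = 5, cy_2 = 6, r_2 = 2, h_2 = 5, cx_3 = 7, cy_3 = 3, cz_3 = 3, w_3 = 3, h_3 = 6, cx_4 = 12, cy_4 = 2, cz_4 = 7, w_4 = 2, h_4 = 7, cx_5 = 8, cy_5 = 10, cz_5 = 11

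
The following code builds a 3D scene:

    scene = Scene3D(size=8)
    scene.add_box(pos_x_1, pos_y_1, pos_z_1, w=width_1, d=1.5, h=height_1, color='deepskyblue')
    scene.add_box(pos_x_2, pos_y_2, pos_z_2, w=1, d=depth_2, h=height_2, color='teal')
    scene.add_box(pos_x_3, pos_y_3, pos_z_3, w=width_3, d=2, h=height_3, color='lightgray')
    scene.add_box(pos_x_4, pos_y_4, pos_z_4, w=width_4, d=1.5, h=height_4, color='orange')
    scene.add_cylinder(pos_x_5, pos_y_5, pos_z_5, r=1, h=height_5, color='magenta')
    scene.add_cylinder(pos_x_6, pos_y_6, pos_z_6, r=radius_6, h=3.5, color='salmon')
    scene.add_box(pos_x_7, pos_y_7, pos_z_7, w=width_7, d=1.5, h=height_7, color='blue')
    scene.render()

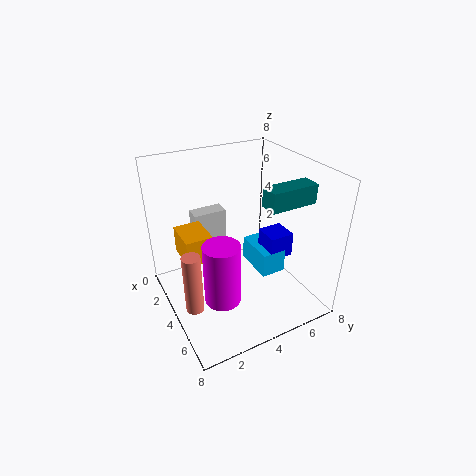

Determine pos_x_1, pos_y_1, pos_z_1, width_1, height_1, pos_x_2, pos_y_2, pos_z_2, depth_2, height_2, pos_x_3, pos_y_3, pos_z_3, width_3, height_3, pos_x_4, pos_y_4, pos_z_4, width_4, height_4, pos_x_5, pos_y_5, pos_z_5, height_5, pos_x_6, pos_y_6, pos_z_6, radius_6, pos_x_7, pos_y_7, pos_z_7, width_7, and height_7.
pos_x_1 = 2, pos_y_1 = 5.5, pos_z_1 = 1, width_1 = 2.5, height_1 = 1.5, pos_x_2 = 5.5, pos_y_2 = 4.5, pos_z_2 = 6.5, depth_2 = 2.5, height_2 = 1, pos_x_3 = 0.5, pos_y_3 = 2.5, pos_z_3 = 2.5, width_3 = 1, height_3 = 2, pos_x_4 = 2, pos_y_4 = 1, pos_z_4 = 3, width_4 = 2, height_4 = 1.5, pos_x_5 = 5, pos_y_5 = 2.5, pos_z_5 = 1, height_5 = 3.5, pos_x_6 = 4.5, pos_y_6 = 1, pos_z_6 = 0.5, radius_6 = 0.5, pos_x_7 = 3, pos_y_7 = 6, pos_z_7 = 2, width_7 = 1.5, height_7 = 1.5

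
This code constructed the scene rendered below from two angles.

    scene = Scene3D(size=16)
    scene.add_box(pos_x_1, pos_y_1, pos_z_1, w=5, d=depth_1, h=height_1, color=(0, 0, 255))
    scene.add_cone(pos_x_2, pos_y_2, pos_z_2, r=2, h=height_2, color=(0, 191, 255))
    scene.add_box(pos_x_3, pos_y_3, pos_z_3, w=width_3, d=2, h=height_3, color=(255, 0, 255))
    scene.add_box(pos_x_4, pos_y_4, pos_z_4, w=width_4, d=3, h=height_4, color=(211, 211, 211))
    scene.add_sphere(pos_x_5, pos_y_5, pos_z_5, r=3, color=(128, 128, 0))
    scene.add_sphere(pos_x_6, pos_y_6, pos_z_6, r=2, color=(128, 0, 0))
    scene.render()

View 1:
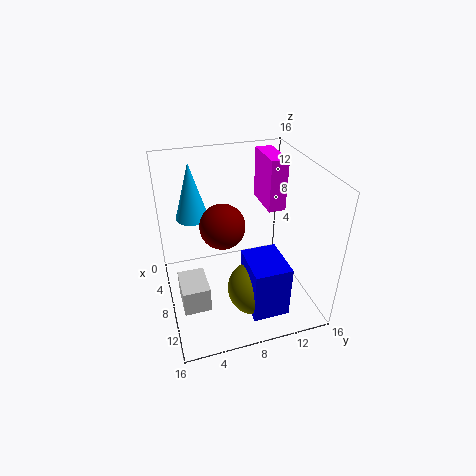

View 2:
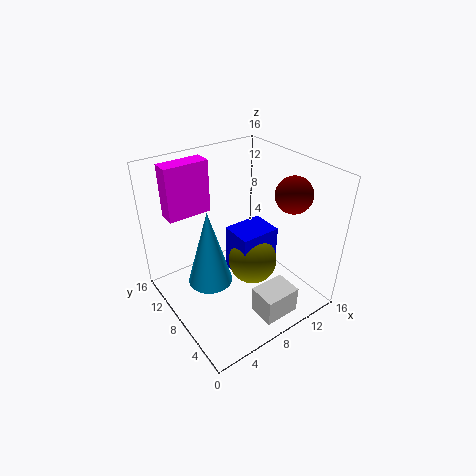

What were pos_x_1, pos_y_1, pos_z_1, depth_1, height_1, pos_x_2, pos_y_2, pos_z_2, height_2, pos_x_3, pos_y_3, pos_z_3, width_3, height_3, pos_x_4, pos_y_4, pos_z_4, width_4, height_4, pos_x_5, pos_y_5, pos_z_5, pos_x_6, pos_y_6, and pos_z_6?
pos_x_1 = 9; pos_y_1 = 8; pos_z_1 = 1; depth_1 = 4; height_1 = 6; pos_x_2 = 2; pos_y_2 = 4; pos_z_2 = 8; height_2 = 7; pos_x_3 = 2; pos_y_3 = 12; pos_z_3 = 10; width_3 = 5; height_3 = 6; pos_x_4 = 7; pos_y_4 = 1; pos_z_4 = 1; width_4 = 4; height_4 = 3; pos_x_5 = 11; pos_y_5 = 9; pos_z_5 = 3; pos_x_6 = 13; pos_y_6 = 5; pos_z_6 = 13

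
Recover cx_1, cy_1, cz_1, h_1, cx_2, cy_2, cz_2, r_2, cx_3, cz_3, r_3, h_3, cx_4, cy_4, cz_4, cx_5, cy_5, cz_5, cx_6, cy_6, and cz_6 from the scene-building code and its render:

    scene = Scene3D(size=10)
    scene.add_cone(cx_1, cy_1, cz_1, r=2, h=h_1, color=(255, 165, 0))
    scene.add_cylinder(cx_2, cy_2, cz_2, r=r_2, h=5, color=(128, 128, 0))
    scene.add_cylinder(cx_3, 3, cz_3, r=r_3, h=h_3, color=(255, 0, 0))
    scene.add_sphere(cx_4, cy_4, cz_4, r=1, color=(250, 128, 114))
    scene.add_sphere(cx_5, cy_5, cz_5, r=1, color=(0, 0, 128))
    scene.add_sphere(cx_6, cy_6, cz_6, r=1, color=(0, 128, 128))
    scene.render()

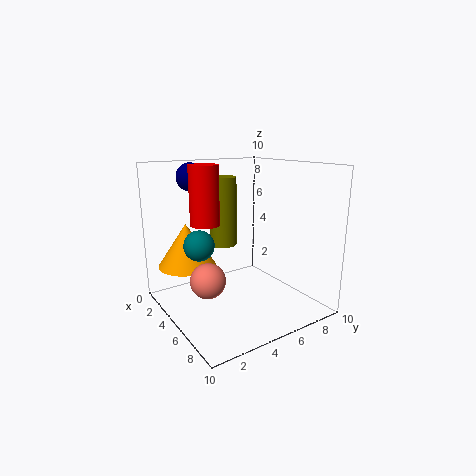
cx_1 = 3; cy_1 = 2; cz_1 = 3; h_1 = 3; cx_2 = 3; cy_2 = 5; cz_2 = 4; r_2 = 1; cx_3 = 4; cz_3 = 6; r_3 = 1; h_3 = 4; cx_4 = 8; cy_4 = 1; cz_4 = 4; cx_5 = 2; cy_5 = 3; cz_5 = 9; cx_6 = 5; cy_6 = 2; cz_6 = 5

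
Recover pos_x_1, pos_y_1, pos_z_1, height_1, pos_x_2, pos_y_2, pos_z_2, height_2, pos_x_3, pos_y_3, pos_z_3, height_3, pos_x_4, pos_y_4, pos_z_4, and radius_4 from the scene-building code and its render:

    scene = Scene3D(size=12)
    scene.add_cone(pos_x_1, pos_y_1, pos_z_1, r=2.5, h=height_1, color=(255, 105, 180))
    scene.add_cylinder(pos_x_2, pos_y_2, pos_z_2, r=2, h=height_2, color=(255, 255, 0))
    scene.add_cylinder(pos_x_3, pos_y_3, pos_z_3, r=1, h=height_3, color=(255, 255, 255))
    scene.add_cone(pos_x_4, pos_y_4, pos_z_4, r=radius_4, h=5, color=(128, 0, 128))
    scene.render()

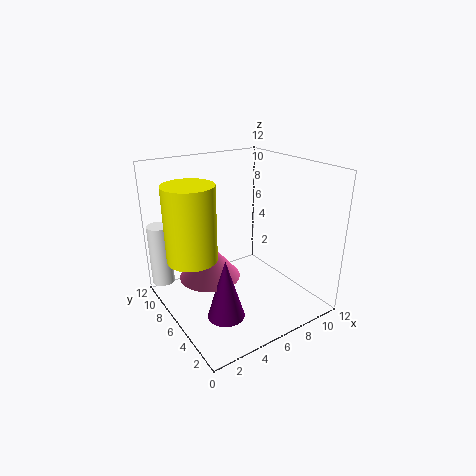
pos_x_1 = 3.5; pos_y_1 = 6.5; pos_z_1 = 3; height_1 = 3; pos_x_2 = 2; pos_y_2 = 6.5; pos_z_2 = 5; height_2 = 6; pos_x_3 = 1; pos_y_3 = 11; pos_z_3 = 1; height_3 = 5.5; pos_x_4 = 3.5; pos_y_4 = 4; pos_z_4 = 0.5; radius_4 = 1.5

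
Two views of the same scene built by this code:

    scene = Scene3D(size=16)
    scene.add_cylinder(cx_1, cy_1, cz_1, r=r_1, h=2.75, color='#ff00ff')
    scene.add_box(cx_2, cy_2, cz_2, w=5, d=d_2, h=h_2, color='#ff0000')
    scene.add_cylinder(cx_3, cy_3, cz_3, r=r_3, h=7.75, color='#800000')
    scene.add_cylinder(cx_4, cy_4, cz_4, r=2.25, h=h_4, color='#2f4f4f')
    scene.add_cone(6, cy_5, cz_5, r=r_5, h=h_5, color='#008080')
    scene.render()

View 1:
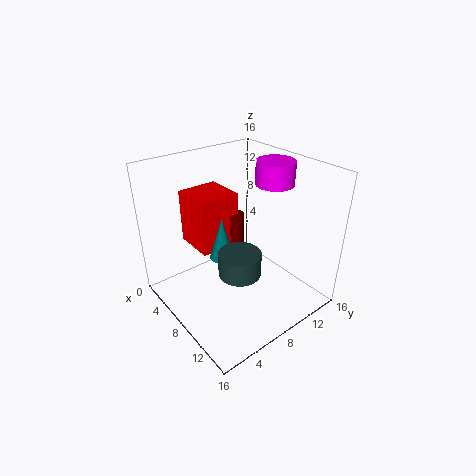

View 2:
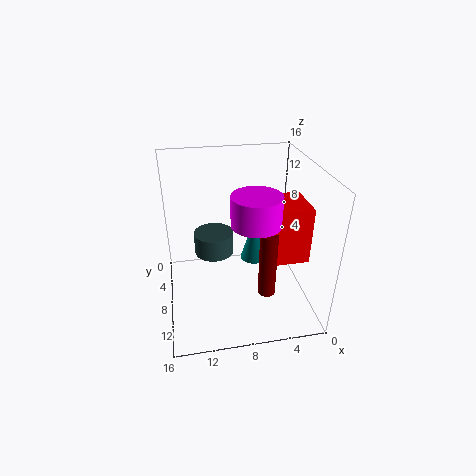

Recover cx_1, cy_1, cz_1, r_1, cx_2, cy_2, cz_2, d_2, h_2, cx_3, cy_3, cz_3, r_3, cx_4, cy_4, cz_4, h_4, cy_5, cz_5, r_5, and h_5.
cx_1 = 7.5, cy_1 = 13.75, cz_1 = 12.75, r_1 = 2.25, cx_2 = 0.25, cy_2 = 5.25, cz_2 = 5.25, d_2 = 5, h_2 = 6.5, cx_3 = 5, cy_3 = 10, cz_3 = 1.5, r_3 = 1, cx_4 = 10.5, cy_4 = 6.25, cz_4 = 5.5, h_4 = 2.5, cy_5 = 7.25, cz_5 = 4.75, r_5 = 1.5, h_5 = 5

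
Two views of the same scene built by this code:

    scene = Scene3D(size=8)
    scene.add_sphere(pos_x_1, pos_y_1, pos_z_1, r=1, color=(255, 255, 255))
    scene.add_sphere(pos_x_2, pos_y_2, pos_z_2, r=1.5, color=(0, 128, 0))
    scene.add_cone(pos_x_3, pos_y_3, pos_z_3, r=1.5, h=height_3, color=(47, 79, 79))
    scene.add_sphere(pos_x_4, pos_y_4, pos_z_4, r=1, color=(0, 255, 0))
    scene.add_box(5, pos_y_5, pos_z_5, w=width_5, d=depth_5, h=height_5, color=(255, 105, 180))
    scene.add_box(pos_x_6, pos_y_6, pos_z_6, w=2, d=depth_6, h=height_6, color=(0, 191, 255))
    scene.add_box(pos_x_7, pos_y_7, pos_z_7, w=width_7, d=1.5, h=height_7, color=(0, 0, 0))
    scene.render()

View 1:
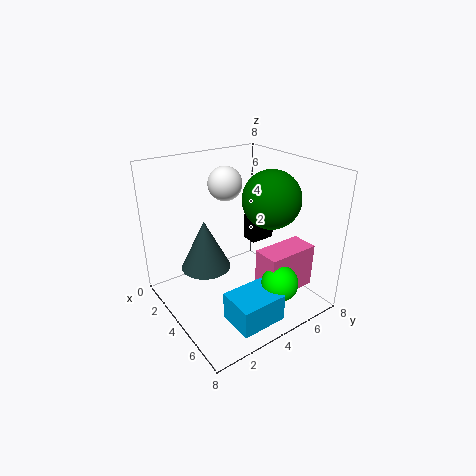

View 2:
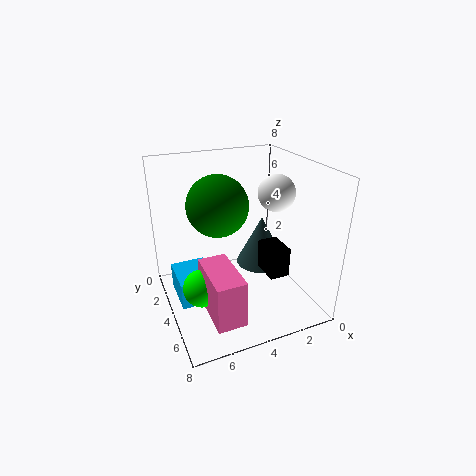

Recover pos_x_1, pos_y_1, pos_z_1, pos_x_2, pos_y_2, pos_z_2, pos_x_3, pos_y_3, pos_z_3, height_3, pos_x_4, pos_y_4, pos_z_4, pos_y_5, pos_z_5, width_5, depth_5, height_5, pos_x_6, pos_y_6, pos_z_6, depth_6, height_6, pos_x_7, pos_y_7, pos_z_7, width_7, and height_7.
pos_x_1 = 2; pos_y_1 = 4.5; pos_z_1 = 6.5; pos_x_2 = 5.5; pos_y_2 = 5; pos_z_2 = 6.5; pos_x_3 = 2; pos_y_3 = 3; pos_z_3 = 1.5; height_3 = 3; pos_x_4 = 6.5; pos_y_4 = 5; pos_z_4 = 2; pos_y_5 = 4.5; pos_z_5 = 1; width_5 = 1.5; depth_5 = 3; height_5 = 2.5; pos_x_6 = 5.5; pos_y_6 = 2; pos_z_6 = 0.5; depth_6 = 2.5; height_6 = 1.5; pos_x_7 = 2.5; pos_y_7 = 5.5; pos_z_7 = 3; width_7 = 1; height_7 = 1.5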